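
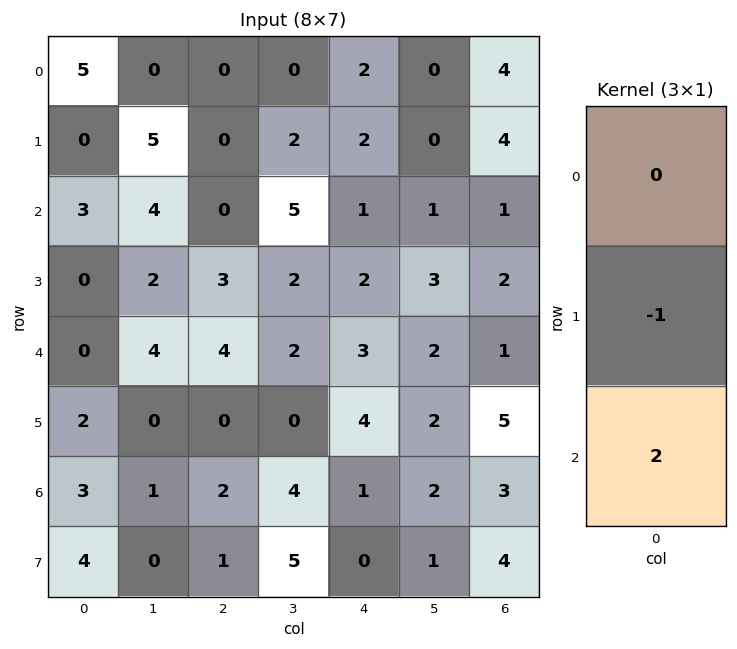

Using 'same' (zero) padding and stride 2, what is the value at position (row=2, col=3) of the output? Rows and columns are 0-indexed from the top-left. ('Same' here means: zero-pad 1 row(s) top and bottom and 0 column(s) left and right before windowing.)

9

The receptive field on the zero-padded input at this output position is [2 / 1 / 5]. Elementwise product with the kernel and sum: 1·-1 + 5·2.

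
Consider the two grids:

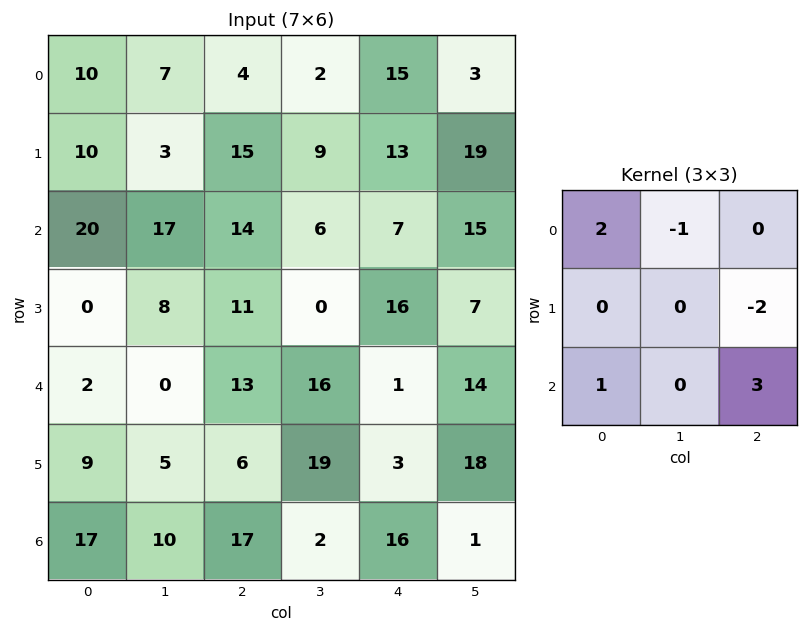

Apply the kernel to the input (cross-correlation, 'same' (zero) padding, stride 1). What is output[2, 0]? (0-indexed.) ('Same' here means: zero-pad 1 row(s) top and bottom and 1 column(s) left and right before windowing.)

-20

The receptive field on the zero-padded input at this output position is [0 10 3 / 0 20 17 / 0 0 8]. Elementwise product with the kernel and sum: 0·2 + 10·-1 + 17·-2 + 0·1 + 8·3.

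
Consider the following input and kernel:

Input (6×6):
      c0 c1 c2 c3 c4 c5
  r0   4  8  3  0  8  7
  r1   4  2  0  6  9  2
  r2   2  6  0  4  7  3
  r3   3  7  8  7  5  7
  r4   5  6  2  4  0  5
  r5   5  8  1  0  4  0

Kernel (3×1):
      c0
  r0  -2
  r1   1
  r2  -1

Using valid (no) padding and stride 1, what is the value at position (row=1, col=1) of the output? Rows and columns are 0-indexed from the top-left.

-5

The receptive field on the input at this output position is [2 / 6 / 7]. Elementwise product with the kernel and sum: 2·-2 + 6·1 + 7·-1.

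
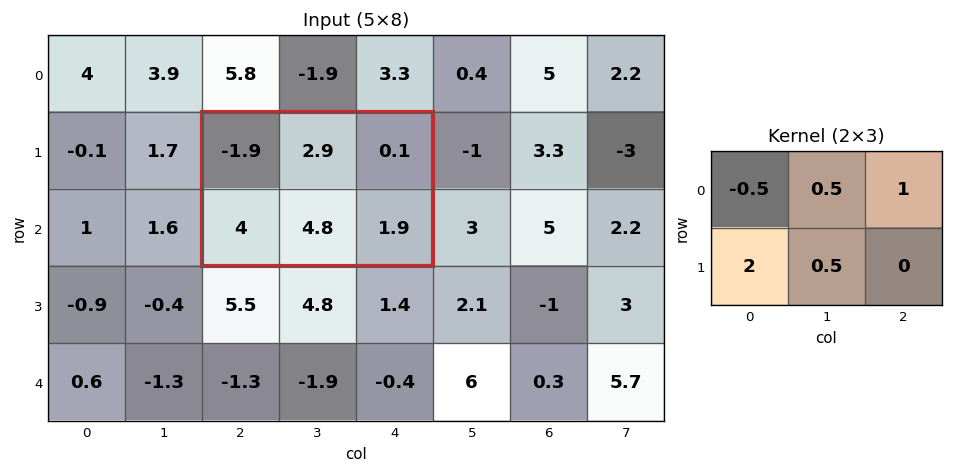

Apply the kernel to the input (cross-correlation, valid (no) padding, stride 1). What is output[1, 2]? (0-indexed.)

12.9

The receptive field on the input at this output position is [-1.9 2.9 0.1 / 4 4.8 1.9]. Elementwise product with the kernel and sum: -1.9·-0.5 + 2.9·0.5 + 0.1·1 + 4·2 + 4.8·0.5.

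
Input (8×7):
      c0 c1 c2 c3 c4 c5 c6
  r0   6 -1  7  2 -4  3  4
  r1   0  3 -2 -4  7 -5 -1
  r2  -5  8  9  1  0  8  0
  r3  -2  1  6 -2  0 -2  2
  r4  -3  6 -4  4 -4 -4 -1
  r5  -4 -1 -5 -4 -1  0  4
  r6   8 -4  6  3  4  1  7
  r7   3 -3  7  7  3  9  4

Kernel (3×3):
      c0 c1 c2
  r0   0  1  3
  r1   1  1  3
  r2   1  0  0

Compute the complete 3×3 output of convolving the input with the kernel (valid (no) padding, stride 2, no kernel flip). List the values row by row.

Output[0,0]: The receptive field on the input at this output position is [6 -1 7 / 0 3 -2 / -5 8 9]. Elementwise product with the kernel and sum: -1·1 + 7·3 + 0·1 + 3·1 + -2·3 + -5·1.
Output[0,1]: The receptive field on the input at this output position is [7 2 -4 / -2 -4 7 / 9 1 0]. Elementwise product with the kernel and sum: 2·1 + -4·3 + -2·1 + -4·1 + 7·3 + 9·1.

12 14 14
49 1 8
-18 -14 8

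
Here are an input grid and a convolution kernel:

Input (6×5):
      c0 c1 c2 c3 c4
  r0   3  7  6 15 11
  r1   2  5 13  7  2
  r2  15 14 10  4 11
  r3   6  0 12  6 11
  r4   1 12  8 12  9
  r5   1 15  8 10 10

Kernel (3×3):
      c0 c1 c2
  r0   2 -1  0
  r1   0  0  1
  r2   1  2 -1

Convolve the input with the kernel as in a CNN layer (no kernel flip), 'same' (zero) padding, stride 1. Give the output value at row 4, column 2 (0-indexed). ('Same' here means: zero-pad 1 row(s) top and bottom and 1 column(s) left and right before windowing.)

21

The receptive field on the zero-padded input at this output position is [0 12 6 / 12 8 12 / 15 8 10]. Elementwise product with the kernel and sum: 0·2 + 12·-1 + 12·1 + 15·1 + 8·2 + 10·-1.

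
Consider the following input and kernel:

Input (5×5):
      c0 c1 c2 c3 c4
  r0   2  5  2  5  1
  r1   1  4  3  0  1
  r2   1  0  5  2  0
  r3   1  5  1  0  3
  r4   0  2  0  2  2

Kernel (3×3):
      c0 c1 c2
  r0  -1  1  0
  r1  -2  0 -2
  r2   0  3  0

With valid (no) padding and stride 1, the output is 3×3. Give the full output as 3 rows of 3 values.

-5 4 1
6 -2 -13
1 -5 -5

Output[0,0]: The receptive field on the input at this output position is [2 5 2 / 1 4 3 / 1 0 5]. Elementwise product with the kernel and sum: 2·-1 + 5·1 + 1·-2 + 3·-2 + 0·3.
Output[0,1]: The receptive field on the input at this output position is [5 2 5 / 4 3 0 / 0 5 2]. Elementwise product with the kernel and sum: 5·-1 + 2·1 + 4·-2 + 0·-2 + 5·3.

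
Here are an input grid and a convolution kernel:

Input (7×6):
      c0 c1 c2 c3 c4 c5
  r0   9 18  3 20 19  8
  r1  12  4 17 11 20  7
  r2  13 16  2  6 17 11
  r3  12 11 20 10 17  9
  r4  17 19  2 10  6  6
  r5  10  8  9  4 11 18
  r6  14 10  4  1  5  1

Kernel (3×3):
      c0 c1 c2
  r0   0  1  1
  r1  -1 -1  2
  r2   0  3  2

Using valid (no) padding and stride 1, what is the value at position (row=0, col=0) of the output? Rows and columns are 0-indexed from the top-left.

91

The receptive field on the input at this output position is [9 18 3 / 12 4 17 / 13 16 2]. Elementwise product with the kernel and sum: 18·1 + 3·1 + 12·-1 + 4·-1 + 17·2 + 16·3 + 2·2.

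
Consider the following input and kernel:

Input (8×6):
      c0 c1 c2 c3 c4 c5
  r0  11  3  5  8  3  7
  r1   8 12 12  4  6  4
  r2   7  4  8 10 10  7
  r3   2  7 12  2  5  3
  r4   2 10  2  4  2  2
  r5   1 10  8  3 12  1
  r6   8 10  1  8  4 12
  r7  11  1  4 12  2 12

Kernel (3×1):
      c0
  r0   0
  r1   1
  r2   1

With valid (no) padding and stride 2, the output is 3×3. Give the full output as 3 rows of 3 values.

Output[0,0]: The receptive field on the input at this output position is [11 / 8 / 7]. Elementwise product with the kernel and sum: 8·1 + 7·1.

15 20 16
4 14 7
9 9 16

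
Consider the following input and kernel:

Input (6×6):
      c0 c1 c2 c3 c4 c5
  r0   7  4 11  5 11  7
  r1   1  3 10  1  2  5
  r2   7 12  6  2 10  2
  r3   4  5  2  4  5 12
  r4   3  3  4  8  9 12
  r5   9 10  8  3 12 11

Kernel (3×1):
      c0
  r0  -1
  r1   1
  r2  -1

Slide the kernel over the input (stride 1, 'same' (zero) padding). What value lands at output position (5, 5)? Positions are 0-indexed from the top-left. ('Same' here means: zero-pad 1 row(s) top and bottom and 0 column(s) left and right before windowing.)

The receptive field on the zero-padded input at this output position is [12 / 11 / 0]. Elementwise product with the kernel and sum: 12·-1 + 11·1 + 0·-1.

-1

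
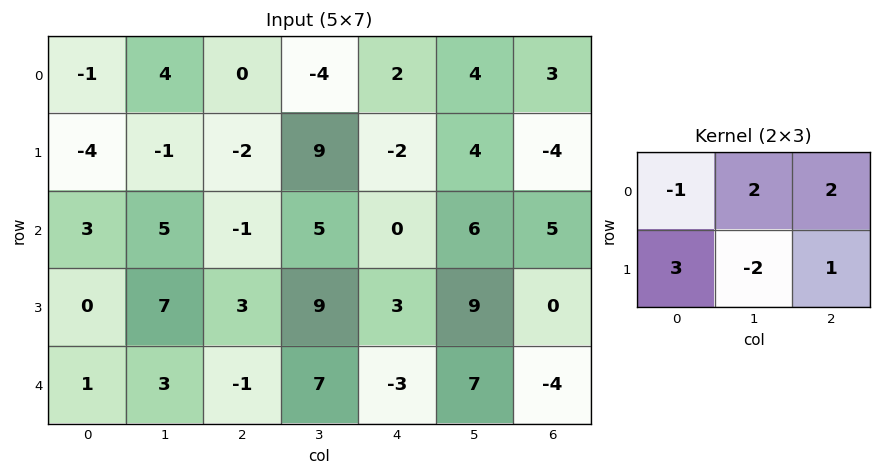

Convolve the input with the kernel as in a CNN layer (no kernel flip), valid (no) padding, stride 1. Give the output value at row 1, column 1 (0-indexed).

37

The receptive field on the input at this output position is [-1 -2 9 / 5 -1 5]. Elementwise product with the kernel and sum: -1·-1 + -2·2 + 9·2 + 5·3 + -1·-2 + 5·1.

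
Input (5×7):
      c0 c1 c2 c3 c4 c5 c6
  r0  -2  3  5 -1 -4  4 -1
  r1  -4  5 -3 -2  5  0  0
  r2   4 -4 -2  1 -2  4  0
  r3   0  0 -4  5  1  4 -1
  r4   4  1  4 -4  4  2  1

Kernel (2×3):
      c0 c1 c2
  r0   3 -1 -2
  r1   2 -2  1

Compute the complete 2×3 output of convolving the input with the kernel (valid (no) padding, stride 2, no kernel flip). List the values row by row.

-40 27 -4
16 -20 -17

Output[0,0]: The receptive field on the input at this output position is [-2 3 5 / -4 5 -3]. Elementwise product with the kernel and sum: -2·3 + 3·-1 + 5·-2 + -4·2 + 5·-2 + -3·1.
Output[0,1]: The receptive field on the input at this output position is [5 -1 -4 / -3 -2 5]. Elementwise product with the kernel and sum: 5·3 + -1·-1 + -4·-2 + -3·2 + -2·-2 + 5·1.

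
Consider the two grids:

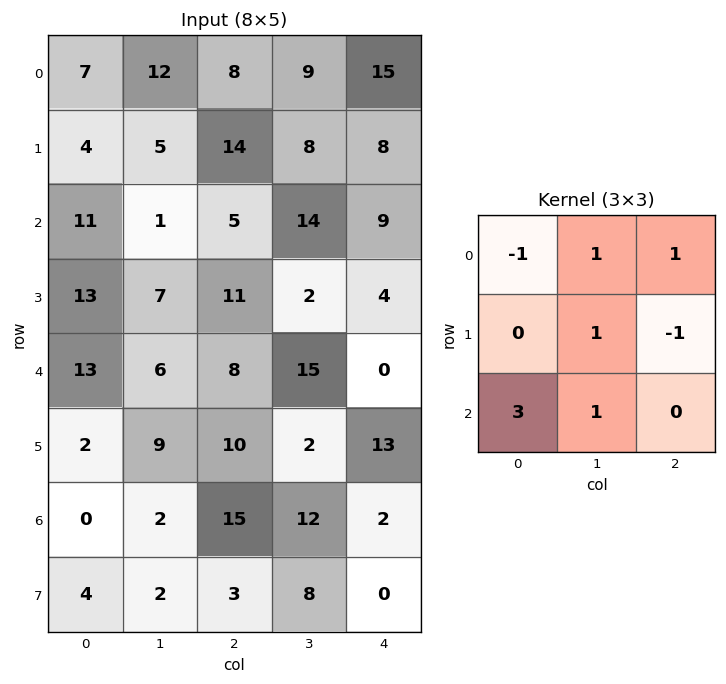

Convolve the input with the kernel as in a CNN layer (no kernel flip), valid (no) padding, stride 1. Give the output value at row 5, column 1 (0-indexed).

The receptive field on the input at this output position is [9 10 2 / 2 15 12 / 2 3 8]. Elementwise product with the kernel and sum: 9·-1 + 10·1 + 2·1 + 15·1 + 12·-1 + 2·3 + 3·1.

15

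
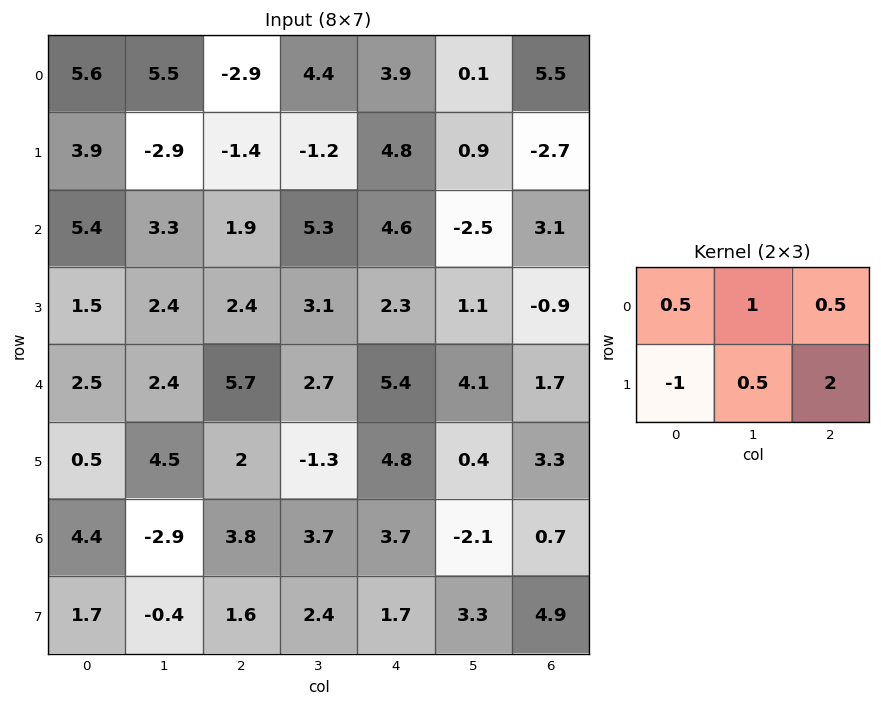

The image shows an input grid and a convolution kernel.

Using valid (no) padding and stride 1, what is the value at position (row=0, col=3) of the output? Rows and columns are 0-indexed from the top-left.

The receptive field on the input at this output position is [4.4 3.9 0.1 / -1.2 4.8 0.9]. Elementwise product with the kernel and sum: 4.4·0.5 + 3.9·1 + 0.1·0.5 + -1.2·-1 + 4.8·0.5 + 0.9·2.

11.55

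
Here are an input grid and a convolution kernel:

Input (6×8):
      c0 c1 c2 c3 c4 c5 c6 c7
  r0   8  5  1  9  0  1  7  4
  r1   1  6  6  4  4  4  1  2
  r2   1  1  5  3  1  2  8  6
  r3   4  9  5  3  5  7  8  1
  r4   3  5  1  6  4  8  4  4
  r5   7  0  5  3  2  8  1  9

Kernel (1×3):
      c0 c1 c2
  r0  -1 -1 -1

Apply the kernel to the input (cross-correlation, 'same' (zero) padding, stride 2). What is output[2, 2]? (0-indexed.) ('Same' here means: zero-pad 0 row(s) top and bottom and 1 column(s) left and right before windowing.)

The receptive field on the zero-padded input at this output position is [6 4 8]. Elementwise product with the kernel and sum: 6·-1 + 4·-1 + 8·-1.

-18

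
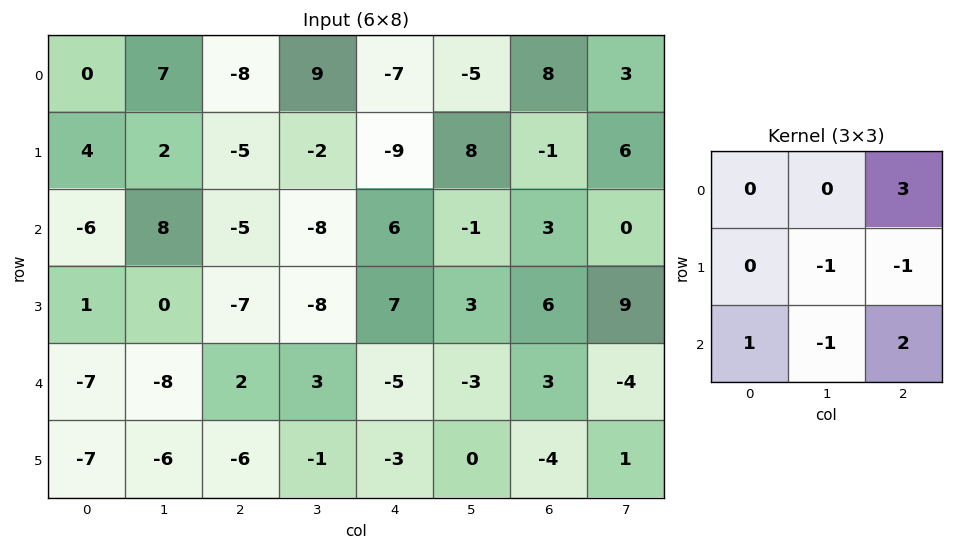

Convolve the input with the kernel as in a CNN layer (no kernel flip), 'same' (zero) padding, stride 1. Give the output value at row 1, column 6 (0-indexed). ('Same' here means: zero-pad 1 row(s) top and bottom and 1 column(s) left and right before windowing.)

The receptive field on the zero-padded input at this output position is [-5 8 3 / 8 -1 6 / -1 3 0]. Elementwise product with the kernel and sum: 3·3 + -1·-1 + 6·-1 + -1·1 + 3·-1 + 0·2.

0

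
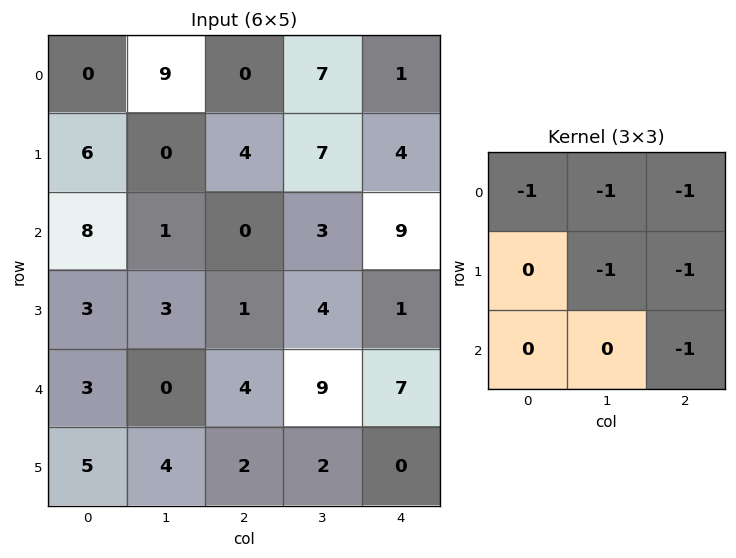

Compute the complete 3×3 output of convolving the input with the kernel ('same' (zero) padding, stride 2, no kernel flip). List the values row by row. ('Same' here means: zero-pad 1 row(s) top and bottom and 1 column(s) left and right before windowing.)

Output[0,0]: The receptive field on the zero-padded input at this output position is [0 0 0 / 0 0 9 / 0 6 0]. Elementwise product with the kernel and sum: 0·-1 + 0·-1 + 0·-1 + 0·-1 + 9·-1 + 0·-1.

-9 -14 -1
-18 -18 -20
-13 -23 -12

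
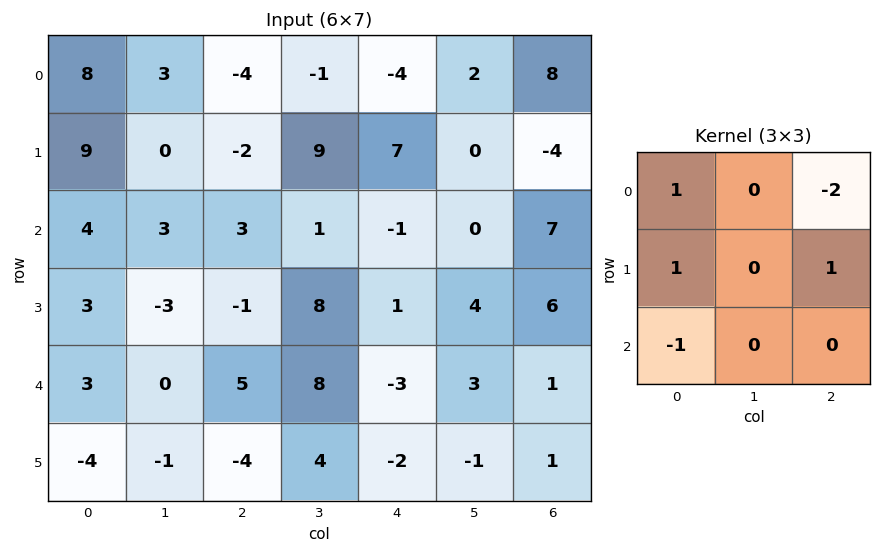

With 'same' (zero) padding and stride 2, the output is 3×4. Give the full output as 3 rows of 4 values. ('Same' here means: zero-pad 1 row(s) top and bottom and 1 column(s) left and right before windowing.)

3 2 -8 2
3 -11 2 -4
6 -10 7 8

Output[0,0]: The receptive field on the zero-padded input at this output position is [0 0 0 / 0 8 3 / 0 9 0]. Elementwise product with the kernel and sum: 0·1 + 0·-2 + 0·1 + 3·1 + 0·-1.
Output[0,1]: The receptive field on the zero-padded input at this output position is [0 0 0 / 3 -4 -1 / 0 -2 9]. Elementwise product with the kernel and sum: 0·1 + 0·-2 + 3·1 + -1·1 + 0·-1.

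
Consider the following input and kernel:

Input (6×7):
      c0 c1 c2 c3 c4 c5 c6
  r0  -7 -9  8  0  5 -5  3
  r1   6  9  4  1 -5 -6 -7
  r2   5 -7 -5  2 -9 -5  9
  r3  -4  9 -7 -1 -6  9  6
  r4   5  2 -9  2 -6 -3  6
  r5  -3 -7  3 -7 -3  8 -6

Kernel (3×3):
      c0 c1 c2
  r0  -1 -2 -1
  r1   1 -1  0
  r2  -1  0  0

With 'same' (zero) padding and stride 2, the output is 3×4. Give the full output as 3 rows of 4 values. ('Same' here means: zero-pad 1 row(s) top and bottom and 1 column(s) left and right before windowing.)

7 -26 -6 -2
-26 -29 27 -3
-6 24 19 -38

Output[0,0]: The receptive field on the zero-padded input at this output position is [0 0 0 / 0 -7 -9 / 0 6 9]. Elementwise product with the kernel and sum: 0·-1 + 0·-2 + 0·-1 + 0·1 + -7·-1 + 0·-1.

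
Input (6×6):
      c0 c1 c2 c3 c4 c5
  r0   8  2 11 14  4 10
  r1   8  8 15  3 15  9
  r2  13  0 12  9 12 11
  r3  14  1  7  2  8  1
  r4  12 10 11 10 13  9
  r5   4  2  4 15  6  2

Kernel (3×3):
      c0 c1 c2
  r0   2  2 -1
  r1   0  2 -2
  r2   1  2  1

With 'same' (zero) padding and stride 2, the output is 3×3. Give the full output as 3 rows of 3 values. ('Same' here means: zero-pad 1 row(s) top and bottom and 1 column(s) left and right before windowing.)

Output[0,0]: The receptive field on the zero-padded input at this output position is [0 0 0 / 0 8 2 / 0 8 8]. Elementwise product with the kernel and sum: 0·2 + 0·2 + 0·-1 + 8·2 + 2·-2 + 0·1 + 8·2 + 8·1.
Output[0,1]: The receptive field on the zero-padded input at this output position is [0 0 0 / 2 11 14 / 8 15 3]. Elementwise product with the kernel and sum: 0·2 + 0·2 + 0·-1 + 11·2 + 14·-2 + 8·1 + 15·2 + 3·1.

36 35 30
63 66 48
41 41 56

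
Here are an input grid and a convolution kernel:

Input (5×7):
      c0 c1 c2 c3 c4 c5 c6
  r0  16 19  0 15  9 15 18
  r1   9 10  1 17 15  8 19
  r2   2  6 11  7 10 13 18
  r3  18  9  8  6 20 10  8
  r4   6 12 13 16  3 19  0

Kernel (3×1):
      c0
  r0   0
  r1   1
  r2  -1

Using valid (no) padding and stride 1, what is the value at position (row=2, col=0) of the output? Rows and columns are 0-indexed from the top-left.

The receptive field on the input at this output position is [2 / 18 / 6]. Elementwise product with the kernel and sum: 18·1 + 6·-1.

12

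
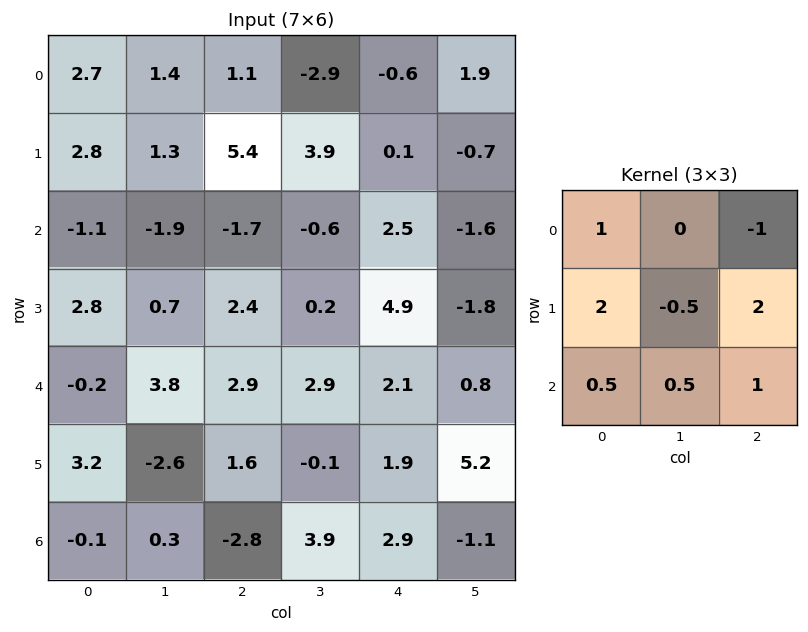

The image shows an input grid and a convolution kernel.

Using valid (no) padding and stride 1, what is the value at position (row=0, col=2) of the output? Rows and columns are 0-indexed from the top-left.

12.1

The receptive field on the input at this output position is [1.1 -2.9 -0.6 / 5.4 3.9 0.1 / -1.7 -0.6 2.5]. Elementwise product with the kernel and sum: 1.1·1 + -0.6·-1 + 5.4·2 + 3.9·-0.5 + 0.1·2 + -1.7·0.5 + -0.6·0.5 + 2.5·1.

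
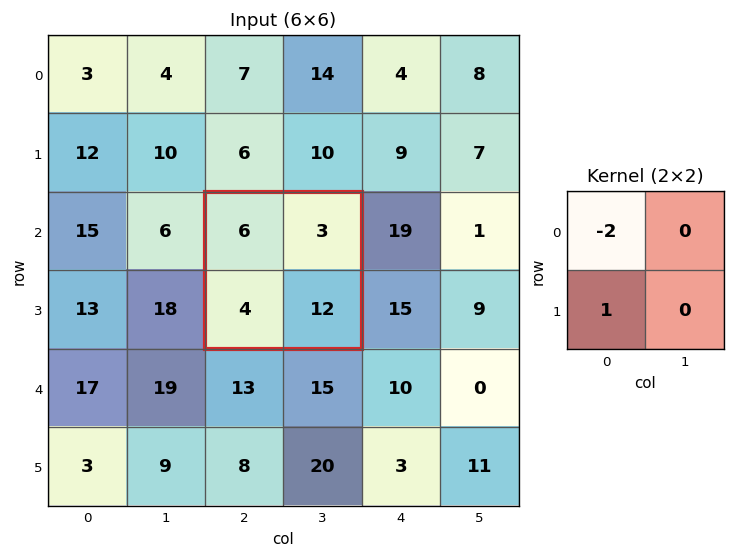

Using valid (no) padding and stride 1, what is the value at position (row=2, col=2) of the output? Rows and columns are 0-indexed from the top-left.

The receptive field on the input at this output position is [6 3 / 4 12]. Elementwise product with the kernel and sum: 6·-2 + 4·1.

-8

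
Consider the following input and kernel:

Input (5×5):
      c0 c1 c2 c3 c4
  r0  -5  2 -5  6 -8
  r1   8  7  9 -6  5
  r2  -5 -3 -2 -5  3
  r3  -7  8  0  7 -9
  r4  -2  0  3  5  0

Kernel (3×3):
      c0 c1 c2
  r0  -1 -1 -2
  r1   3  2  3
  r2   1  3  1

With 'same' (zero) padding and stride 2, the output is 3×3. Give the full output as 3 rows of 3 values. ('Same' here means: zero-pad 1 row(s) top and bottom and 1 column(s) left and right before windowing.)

Output[0,0]: The receptive field on the zero-padded input at this output position is [0 0 0 / 0 -5 2 / 0 8 7]. Elementwise product with the kernel and sum: 0·-1 + 0·-1 + 0·-2 + 0·3 + -5·2 + 2·3 + 0·1 + 8·3 + 7·1.
Output[0,1]: The receptive field on the zero-padded input at this output position is [0 0 0 / 2 -5 6 / 7 9 -6]. Elementwise product with the kernel and sum: 0·-1 + 0·-1 + 0·-2 + 2·3 + -5·2 + 6·3 + 7·1 + 9·3 + -6·1.

27 42 11
-54 -17 -28
-13 -1 17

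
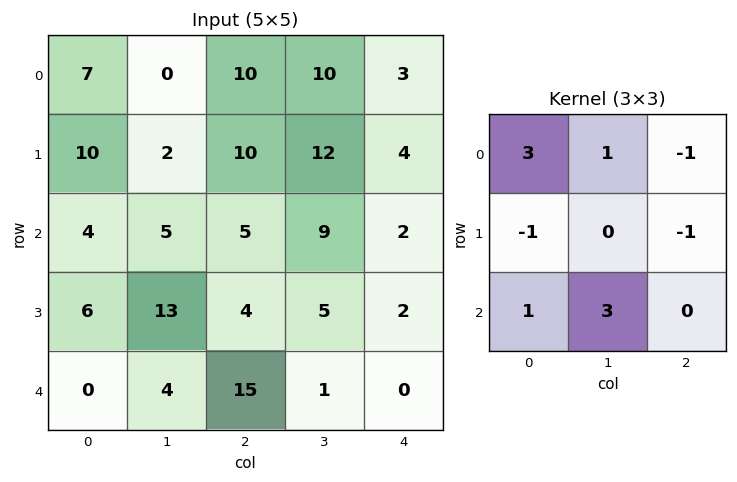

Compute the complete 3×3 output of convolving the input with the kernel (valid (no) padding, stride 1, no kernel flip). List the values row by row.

10 6 55
58 15 50
14 42 34

Output[0,0]: The receptive field on the input at this output position is [7 0 10 / 10 2 10 / 4 5 5]. Elementwise product with the kernel and sum: 7·3 + 0·1 + 10·-1 + 10·-1 + 10·-1 + 4·1 + 5·3.
Output[0,1]: The receptive field on the input at this output position is [0 10 10 / 2 10 12 / 5 5 9]. Elementwise product with the kernel and sum: 0·3 + 10·1 + 10·-1 + 2·-1 + 12·-1 + 5·1 + 5·3.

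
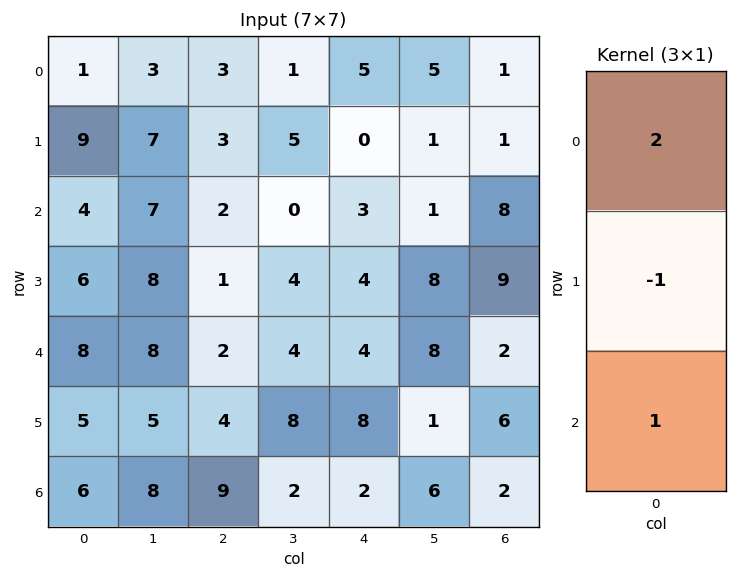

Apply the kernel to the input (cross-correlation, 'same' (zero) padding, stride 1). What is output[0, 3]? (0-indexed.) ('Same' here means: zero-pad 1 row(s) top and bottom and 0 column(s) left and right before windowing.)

The receptive field on the zero-padded input at this output position is [0 / 1 / 5]. Elementwise product with the kernel and sum: 0·2 + 1·-1 + 5·1.

4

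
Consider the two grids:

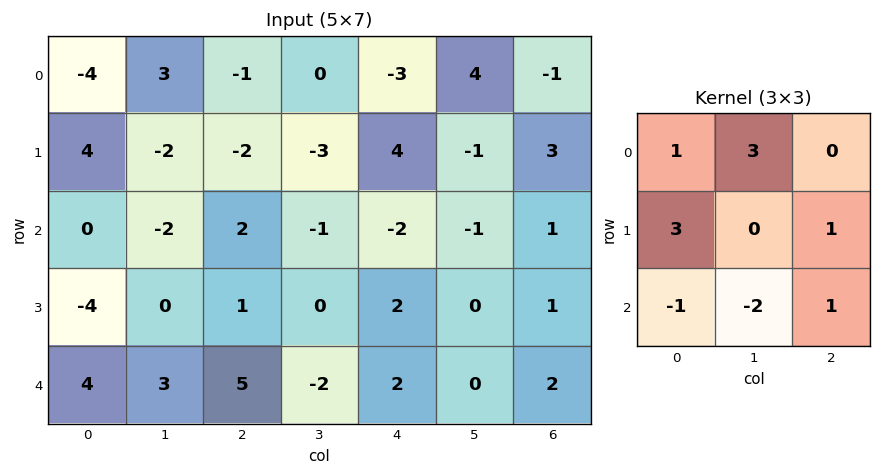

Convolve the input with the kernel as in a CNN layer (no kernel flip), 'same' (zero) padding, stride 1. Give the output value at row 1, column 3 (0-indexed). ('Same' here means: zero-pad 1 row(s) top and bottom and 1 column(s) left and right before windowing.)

The receptive field on the zero-padded input at this output position is [-1 0 -3 / -2 -3 4 / 2 -1 -2]. Elementwise product with the kernel and sum: -1·1 + 0·3 + -2·3 + 4·1 + 2·-1 + -1·-2 + -2·1.

-5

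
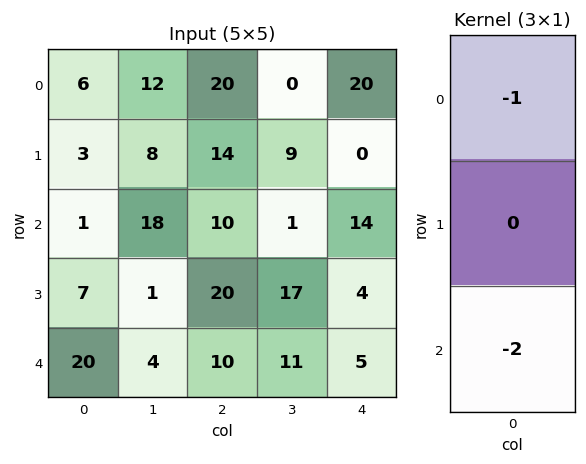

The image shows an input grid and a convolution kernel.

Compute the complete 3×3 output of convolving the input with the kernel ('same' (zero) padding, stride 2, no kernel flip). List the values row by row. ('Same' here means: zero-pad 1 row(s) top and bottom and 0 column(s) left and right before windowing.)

-6 -28 0
-17 -54 -8
-7 -20 -4

Output[0,0]: The receptive field on the zero-padded input at this output position is [0 / 6 / 3]. Elementwise product with the kernel and sum: 0·-1 + 3·-2.
Output[0,1]: The receptive field on the zero-padded input at this output position is [0 / 20 / 14]. Elementwise product with the kernel and sum: 0·-1 + 14·-2.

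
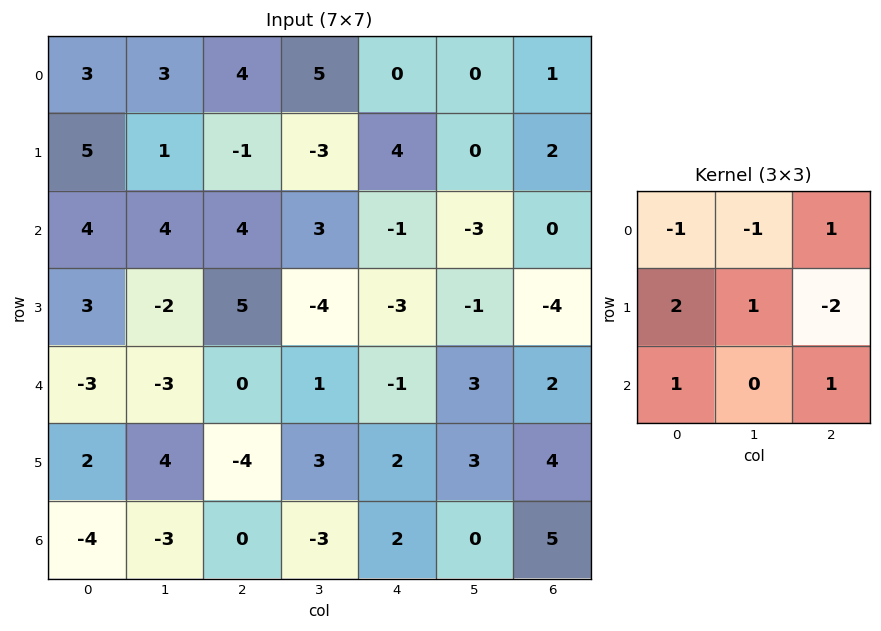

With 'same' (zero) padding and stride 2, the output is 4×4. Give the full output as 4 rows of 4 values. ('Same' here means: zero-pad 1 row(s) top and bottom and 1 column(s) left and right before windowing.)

-2 -2 7 1
-10 -3 5 -9
2 -8 7 16
4 3 -6 -2

Output[0,0]: The receptive field on the zero-padded input at this output position is [0 0 0 / 0 3 3 / 0 5 1]. Elementwise product with the kernel and sum: 0·-1 + 0·-1 + 0·1 + 0·2 + 3·1 + 3·-2 + 0·1 + 1·1.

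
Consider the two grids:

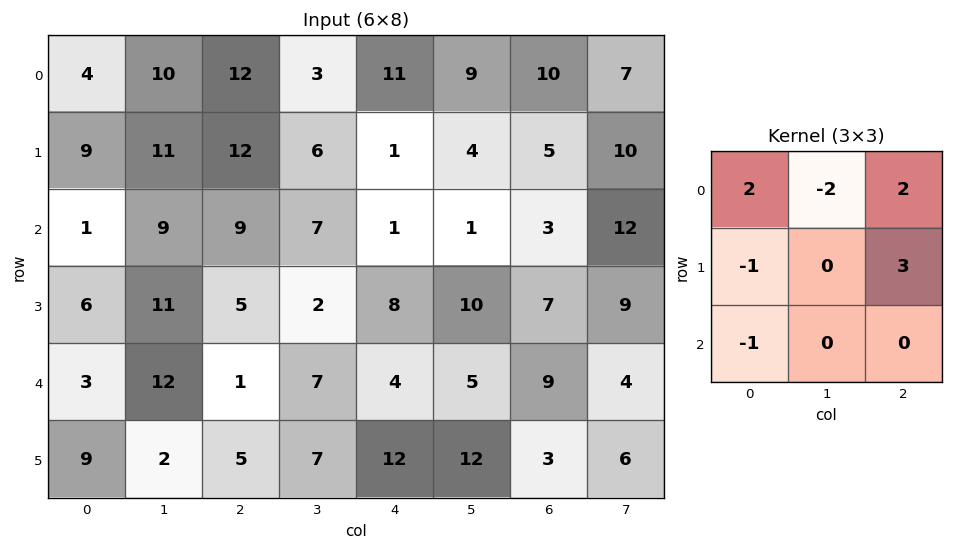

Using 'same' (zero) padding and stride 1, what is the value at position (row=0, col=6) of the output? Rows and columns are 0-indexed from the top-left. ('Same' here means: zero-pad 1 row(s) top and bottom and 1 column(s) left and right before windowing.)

The receptive field on the zero-padded input at this output position is [0 0 0 / 9 10 7 / 4 5 10]. Elementwise product with the kernel and sum: 0·2 + 0·-2 + 0·2 + 9·-1 + 7·3 + 4·-1.

8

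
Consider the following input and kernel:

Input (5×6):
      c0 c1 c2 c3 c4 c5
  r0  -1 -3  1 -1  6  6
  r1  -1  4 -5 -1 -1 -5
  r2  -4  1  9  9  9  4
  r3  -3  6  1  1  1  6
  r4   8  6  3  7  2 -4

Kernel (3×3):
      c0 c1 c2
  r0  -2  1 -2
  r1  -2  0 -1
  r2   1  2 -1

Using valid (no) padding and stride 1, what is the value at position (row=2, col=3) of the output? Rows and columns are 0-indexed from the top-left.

The receptive field on the input at this output position is [9 9 4 / 1 1 6 / 7 2 -4]. Elementwise product with the kernel and sum: 9·-2 + 9·1 + 4·-2 + 1·-2 + 6·-1 + 7·1 + 2·2 + -4·-1.

-10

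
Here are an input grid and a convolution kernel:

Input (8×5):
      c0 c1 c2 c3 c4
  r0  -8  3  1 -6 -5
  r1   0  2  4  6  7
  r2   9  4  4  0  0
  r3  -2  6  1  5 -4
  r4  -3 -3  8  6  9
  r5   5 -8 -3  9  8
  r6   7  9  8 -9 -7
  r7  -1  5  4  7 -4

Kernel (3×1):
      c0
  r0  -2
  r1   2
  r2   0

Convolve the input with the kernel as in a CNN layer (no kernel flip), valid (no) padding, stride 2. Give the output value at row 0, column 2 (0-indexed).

24

The receptive field on the input at this output position is [-5 / 7 / 0]. Elementwise product with the kernel and sum: -5·-2 + 7·2.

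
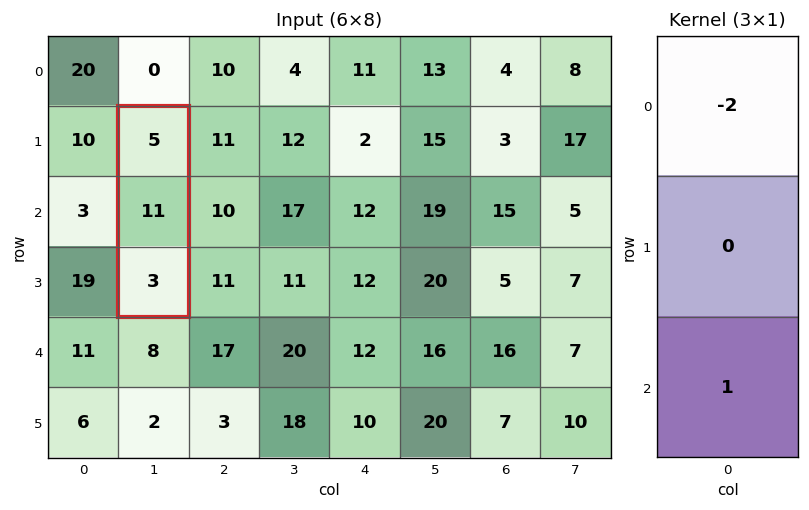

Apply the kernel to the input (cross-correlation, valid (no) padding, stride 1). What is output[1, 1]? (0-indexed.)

-7

The receptive field on the input at this output position is [5 / 11 / 3]. Elementwise product with the kernel and sum: 5·-2 + 3·1.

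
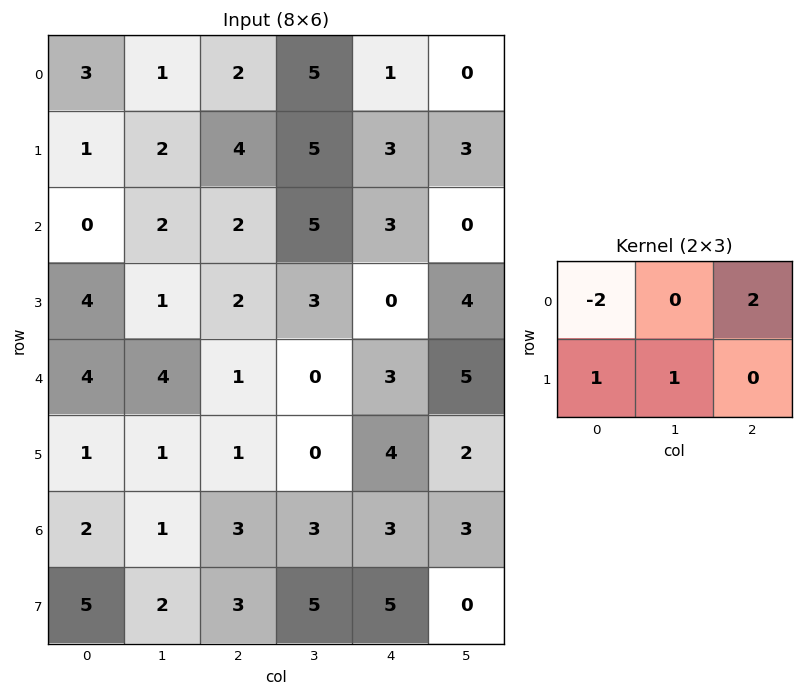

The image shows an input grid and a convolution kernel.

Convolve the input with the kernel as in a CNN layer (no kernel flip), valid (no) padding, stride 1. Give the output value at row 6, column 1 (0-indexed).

The receptive field on the input at this output position is [1 3 3 / 2 3 5]. Elementwise product with the kernel and sum: 1·-2 + 3·2 + 2·1 + 3·1.

9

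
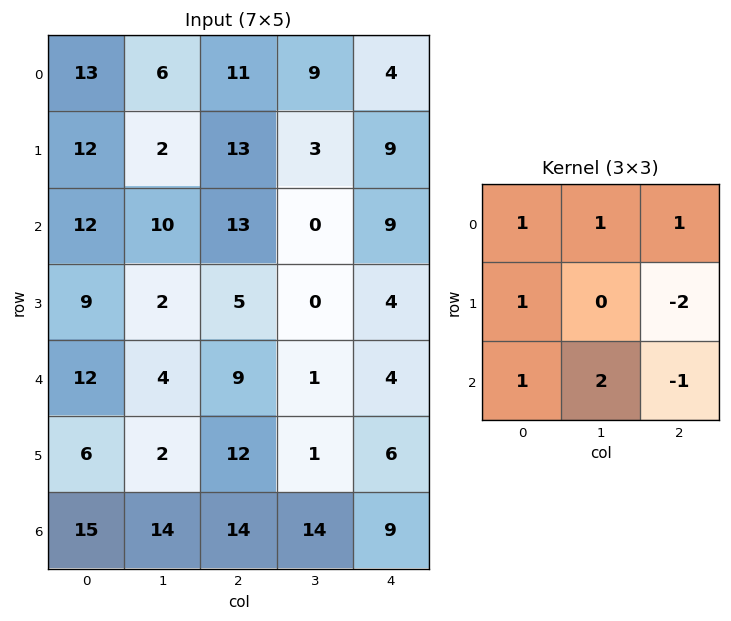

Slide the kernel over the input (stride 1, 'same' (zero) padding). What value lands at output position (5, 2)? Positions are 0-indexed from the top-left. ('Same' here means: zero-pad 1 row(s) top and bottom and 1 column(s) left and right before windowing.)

42

The receptive field on the zero-padded input at this output position is [4 9 1 / 2 12 1 / 14 14 14]. Elementwise product with the kernel and sum: 4·1 + 9·1 + 1·1 + 2·1 + 1·-2 + 14·1 + 14·2 + 14·-1.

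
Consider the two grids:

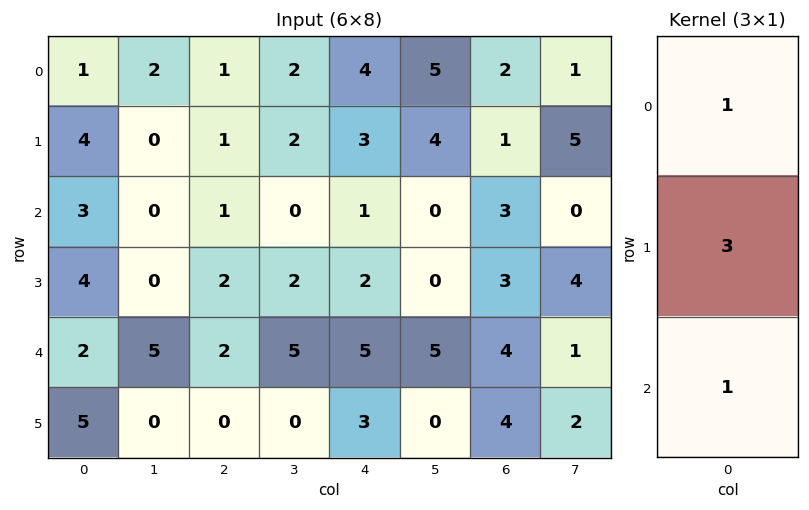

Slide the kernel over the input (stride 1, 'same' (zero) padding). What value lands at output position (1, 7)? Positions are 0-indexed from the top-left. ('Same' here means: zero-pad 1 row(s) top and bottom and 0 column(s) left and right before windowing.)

16

The receptive field on the zero-padded input at this output position is [1 / 5 / 0]. Elementwise product with the kernel and sum: 1·1 + 5·3 + 0·1.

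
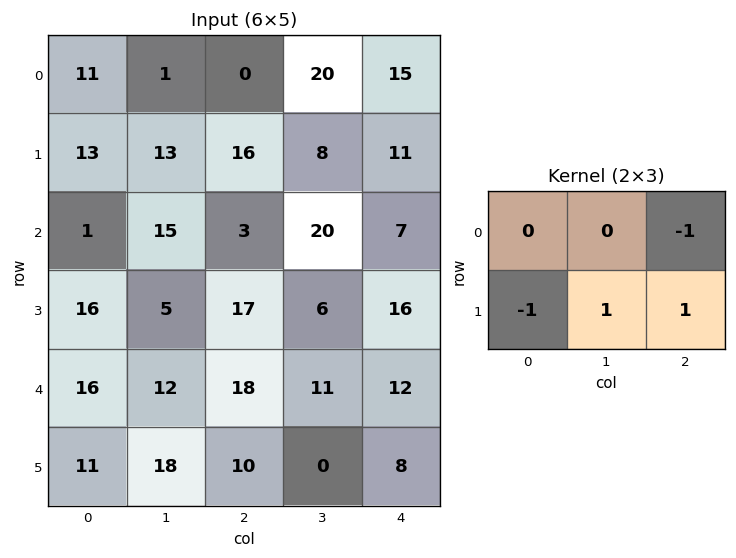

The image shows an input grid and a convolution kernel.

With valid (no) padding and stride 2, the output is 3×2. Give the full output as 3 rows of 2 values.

16 -12
3 -2
-1 -14

Output[0,0]: The receptive field on the input at this output position is [11 1 0 / 13 13 16]. Elementwise product with the kernel and sum: 0·-1 + 13·-1 + 13·1 + 16·1.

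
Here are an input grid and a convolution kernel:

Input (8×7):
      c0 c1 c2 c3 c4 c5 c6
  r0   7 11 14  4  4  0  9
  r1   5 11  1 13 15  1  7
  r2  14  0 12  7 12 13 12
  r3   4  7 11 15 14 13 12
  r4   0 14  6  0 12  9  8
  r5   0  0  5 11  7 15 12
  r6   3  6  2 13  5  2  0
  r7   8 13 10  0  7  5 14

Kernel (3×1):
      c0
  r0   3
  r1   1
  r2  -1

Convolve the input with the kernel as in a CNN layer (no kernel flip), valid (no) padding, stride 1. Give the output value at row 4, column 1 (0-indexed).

36

The receptive field on the input at this output position is [14 / 0 / 6]. Elementwise product with the kernel and sum: 14·3 + 0·1 + 6·-1.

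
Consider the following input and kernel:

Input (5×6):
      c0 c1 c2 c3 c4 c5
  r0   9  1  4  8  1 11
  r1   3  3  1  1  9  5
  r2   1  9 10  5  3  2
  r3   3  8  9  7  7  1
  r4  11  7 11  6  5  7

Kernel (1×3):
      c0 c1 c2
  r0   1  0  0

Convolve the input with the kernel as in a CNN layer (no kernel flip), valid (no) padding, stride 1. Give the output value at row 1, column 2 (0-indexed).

The receptive field on the input at this output position is [1 1 9]. Elementwise product with the kernel and sum: 1·1.

1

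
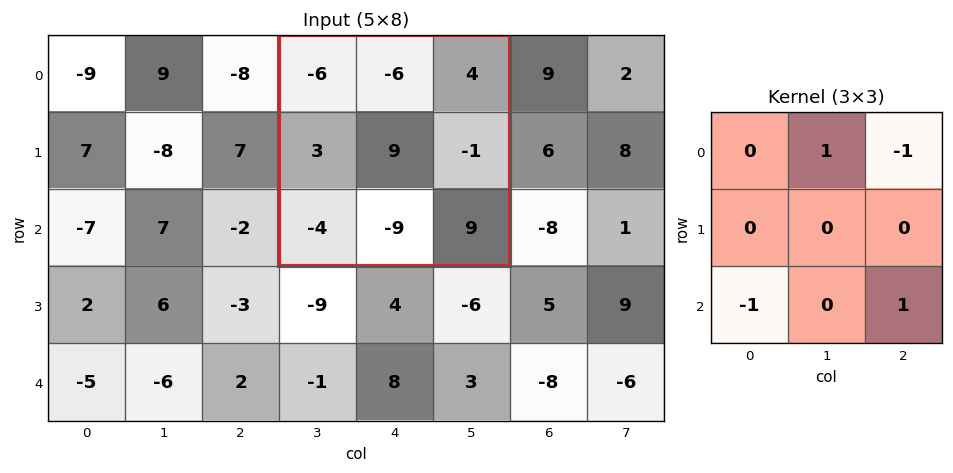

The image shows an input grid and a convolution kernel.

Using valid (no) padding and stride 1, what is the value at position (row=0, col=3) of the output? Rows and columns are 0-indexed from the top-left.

3

The receptive field on the input at this output position is [-6 -6 4 / 3 9 -1 / -4 -9 9]. Elementwise product with the kernel and sum: -6·1 + 4·-1 + -4·-1 + 9·1.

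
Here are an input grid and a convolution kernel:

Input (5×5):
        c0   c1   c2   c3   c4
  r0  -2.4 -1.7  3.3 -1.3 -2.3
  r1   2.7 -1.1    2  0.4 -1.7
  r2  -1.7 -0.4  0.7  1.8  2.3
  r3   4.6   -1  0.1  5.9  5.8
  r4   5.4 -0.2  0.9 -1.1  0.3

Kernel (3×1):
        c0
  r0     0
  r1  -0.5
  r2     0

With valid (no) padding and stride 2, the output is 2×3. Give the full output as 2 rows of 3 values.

-1.35 -1 0.85
-2.3 -0.05 -2.9

Output[0,0]: The receptive field on the input at this output position is [-2.4 / 2.7 / -1.7]. Elementwise product with the kernel and sum: 2.7·-0.5.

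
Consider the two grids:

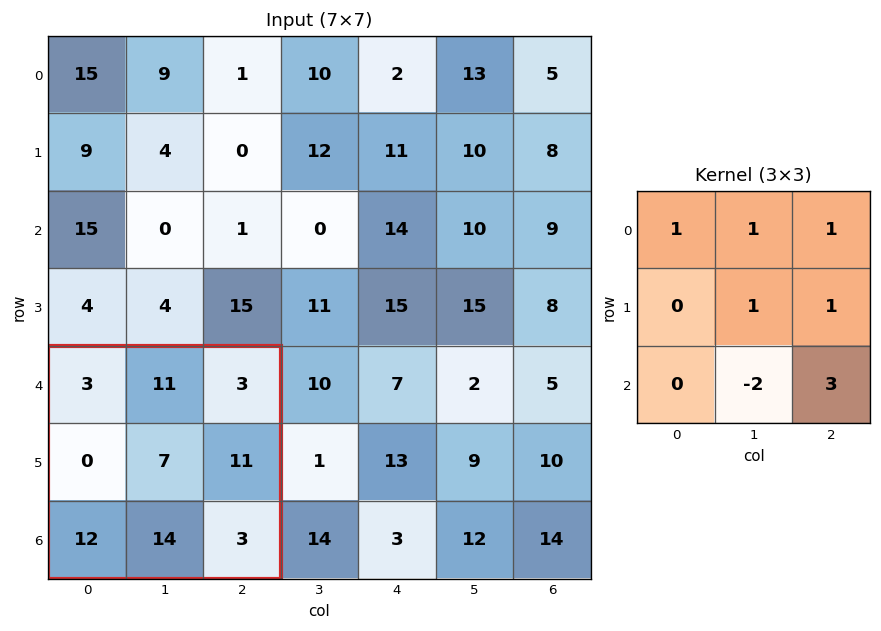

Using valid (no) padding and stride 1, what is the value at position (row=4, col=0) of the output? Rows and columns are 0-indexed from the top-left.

The receptive field on the input at this output position is [3 11 3 / 0 7 11 / 12 14 3]. Elementwise product with the kernel and sum: 3·1 + 11·1 + 3·1 + 7·1 + 11·1 + 14·-2 + 3·3.

16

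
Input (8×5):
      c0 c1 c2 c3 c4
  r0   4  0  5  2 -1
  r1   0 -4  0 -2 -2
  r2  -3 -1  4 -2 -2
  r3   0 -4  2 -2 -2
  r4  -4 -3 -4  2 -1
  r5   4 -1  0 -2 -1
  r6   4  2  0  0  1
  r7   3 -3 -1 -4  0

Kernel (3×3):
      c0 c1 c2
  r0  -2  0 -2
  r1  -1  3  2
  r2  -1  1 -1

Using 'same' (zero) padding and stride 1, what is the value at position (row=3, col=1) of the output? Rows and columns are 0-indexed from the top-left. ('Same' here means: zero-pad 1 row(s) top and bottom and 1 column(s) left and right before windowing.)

The receptive field on the zero-padded input at this output position is [-3 -1 4 / 0 -4 2 / -4 -3 -4]. Elementwise product with the kernel and sum: -3·-2 + 4·-2 + 0·-1 + -4·3 + 2·2 + -4·-1 + -3·1 + -4·-1.

-5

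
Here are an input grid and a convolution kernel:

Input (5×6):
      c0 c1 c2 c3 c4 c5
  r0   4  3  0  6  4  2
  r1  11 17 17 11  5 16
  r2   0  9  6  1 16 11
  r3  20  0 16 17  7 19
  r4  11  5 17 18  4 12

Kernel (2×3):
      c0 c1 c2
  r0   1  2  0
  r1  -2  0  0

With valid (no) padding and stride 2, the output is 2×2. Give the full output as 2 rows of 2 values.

Output[0,0]: The receptive field on the input at this output position is [4 3 0 / 11 17 17]. Elementwise product with the kernel and sum: 4·1 + 3·2 + 11·-2.

-12 -22
-22 -24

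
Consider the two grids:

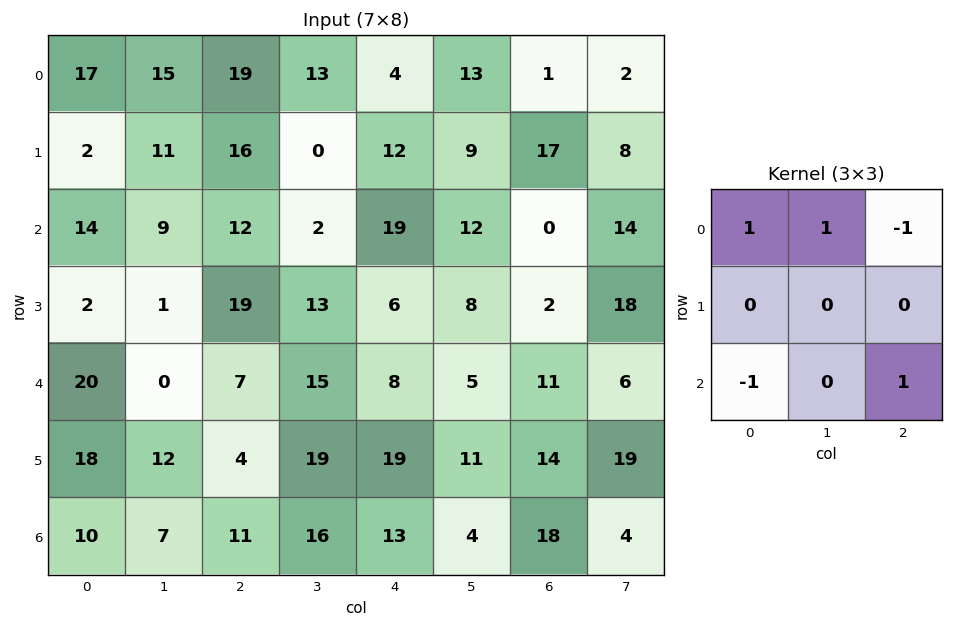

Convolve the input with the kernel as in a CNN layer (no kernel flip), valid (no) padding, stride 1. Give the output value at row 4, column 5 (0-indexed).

10

The receptive field on the input at this output position is [5 11 6 / 11 14 19 / 4 18 4]. Elementwise product with the kernel and sum: 5·1 + 11·1 + 6·-1 + 4·-1 + 4·1.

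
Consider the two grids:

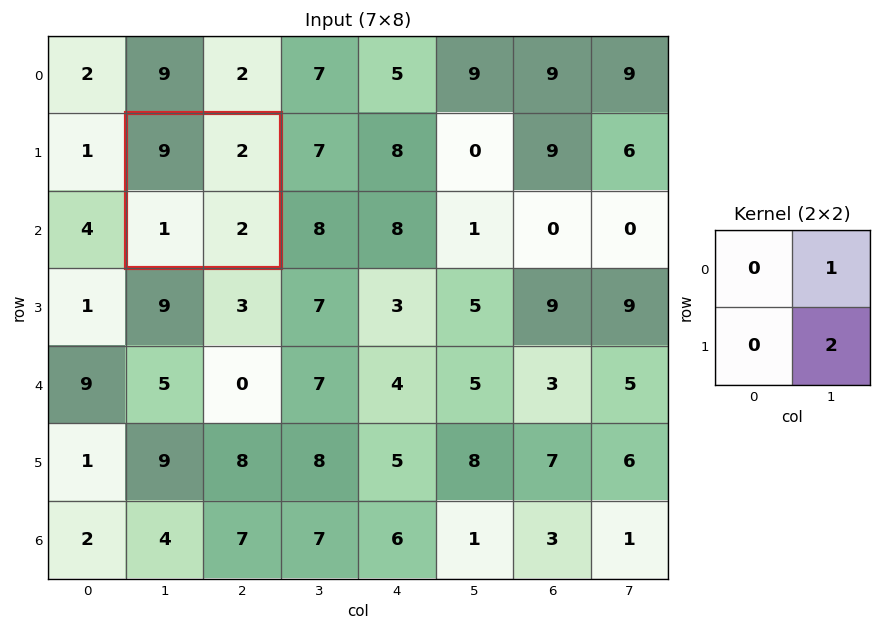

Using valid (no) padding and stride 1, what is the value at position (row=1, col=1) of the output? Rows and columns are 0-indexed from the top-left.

6

The receptive field on the input at this output position is [9 2 / 1 2]. Elementwise product with the kernel and sum: 2·1 + 2·2.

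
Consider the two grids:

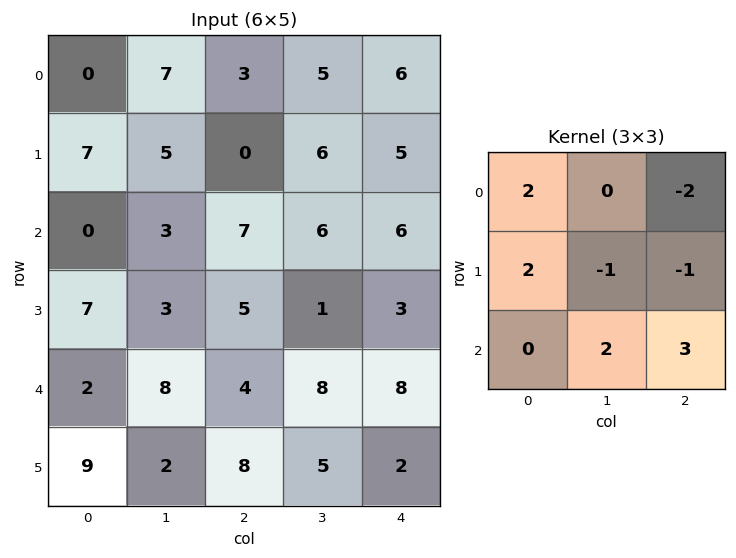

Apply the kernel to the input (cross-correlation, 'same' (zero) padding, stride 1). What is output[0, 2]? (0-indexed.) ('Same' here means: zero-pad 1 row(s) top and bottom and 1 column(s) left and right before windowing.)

The receptive field on the zero-padded input at this output position is [0 0 0 / 7 3 5 / 5 0 6]. Elementwise product with the kernel and sum: 0·2 + 0·-2 + 7·2 + 3·-1 + 5·-1 + 0·2 + 6·3.

24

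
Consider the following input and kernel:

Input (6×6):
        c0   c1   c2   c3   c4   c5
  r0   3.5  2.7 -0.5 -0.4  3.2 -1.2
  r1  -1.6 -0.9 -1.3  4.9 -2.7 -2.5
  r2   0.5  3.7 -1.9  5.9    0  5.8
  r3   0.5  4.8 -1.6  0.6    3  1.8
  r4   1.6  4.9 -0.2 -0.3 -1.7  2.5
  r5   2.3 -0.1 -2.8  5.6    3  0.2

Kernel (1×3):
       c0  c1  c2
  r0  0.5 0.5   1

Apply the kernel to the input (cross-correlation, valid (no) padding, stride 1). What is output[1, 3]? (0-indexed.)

The receptive field on the input at this output position is [4.9 -2.7 -2.5]. Elementwise product with the kernel and sum: 4.9·0.5 + -2.7·0.5 + -2.5·1.

-1.4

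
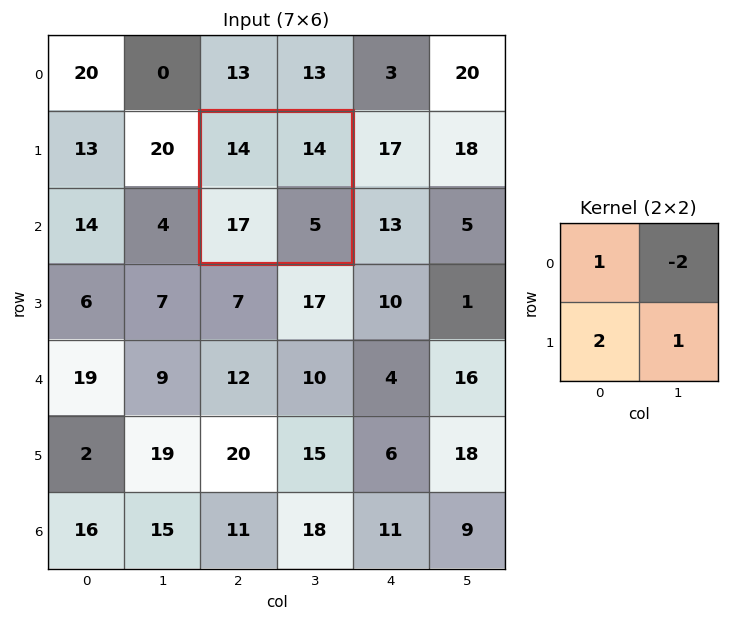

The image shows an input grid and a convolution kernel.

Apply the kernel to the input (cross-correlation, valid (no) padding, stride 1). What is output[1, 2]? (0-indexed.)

25

The receptive field on the input at this output position is [14 14 / 17 5]. Elementwise product with the kernel and sum: 14·1 + 14·-2 + 17·2 + 5·1.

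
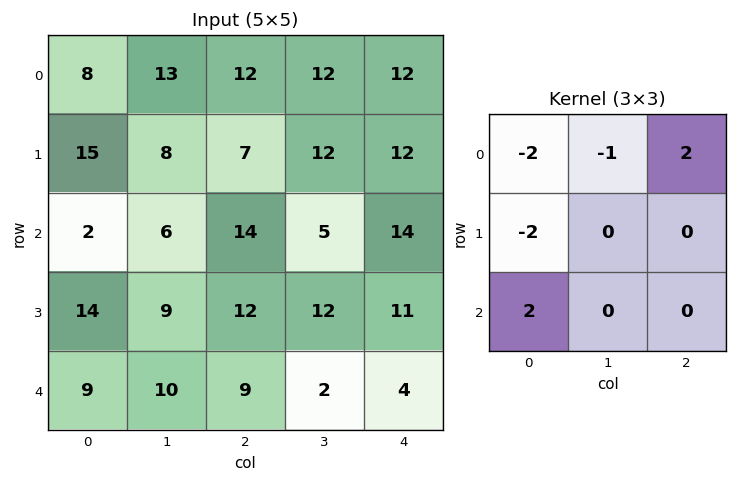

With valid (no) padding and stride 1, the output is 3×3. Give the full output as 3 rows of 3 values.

-31 -18 2
0 7 -6
8 -14 -11

Output[0,0]: The receptive field on the input at this output position is [8 13 12 / 15 8 7 / 2 6 14]. Elementwise product with the kernel and sum: 8·-2 + 13·-1 + 12·2 + 15·-2 + 2·2.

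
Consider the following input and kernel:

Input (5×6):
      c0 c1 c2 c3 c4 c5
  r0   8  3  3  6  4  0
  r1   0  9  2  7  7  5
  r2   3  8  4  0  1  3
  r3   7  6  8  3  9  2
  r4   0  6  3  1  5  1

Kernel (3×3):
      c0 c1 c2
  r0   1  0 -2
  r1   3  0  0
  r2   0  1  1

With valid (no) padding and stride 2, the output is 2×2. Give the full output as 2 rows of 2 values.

Output[0,0]: The receptive field on the input at this output position is [8 3 3 / 0 9 2 / 3 8 4]. Elementwise product with the kernel and sum: 8·1 + 3·-2 + 0·3 + 8·1 + 4·1.

14 2
25 32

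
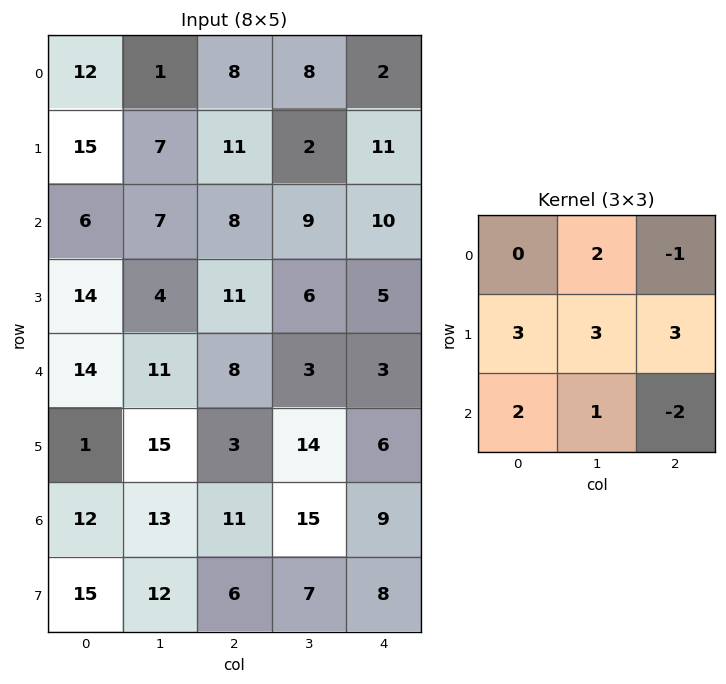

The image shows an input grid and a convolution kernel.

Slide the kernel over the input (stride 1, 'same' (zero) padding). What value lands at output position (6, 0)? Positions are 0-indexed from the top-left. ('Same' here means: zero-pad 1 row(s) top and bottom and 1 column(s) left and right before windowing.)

53

The receptive field on the zero-padded input at this output position is [0 1 15 / 0 12 13 / 0 15 12]. Elementwise product with the kernel and sum: 1·2 + 15·-1 + 0·3 + 12·3 + 13·3 + 0·2 + 15·1 + 12·-2.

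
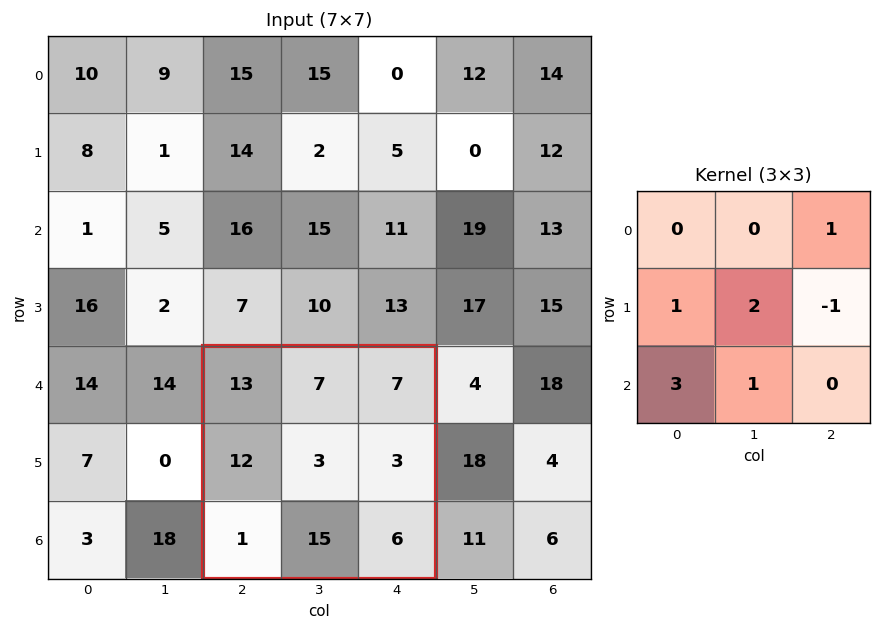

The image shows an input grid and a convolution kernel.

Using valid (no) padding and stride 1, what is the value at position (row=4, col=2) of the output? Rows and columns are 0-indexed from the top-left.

40

The receptive field on the input at this output position is [13 7 7 / 12 3 3 / 1 15 6]. Elementwise product with the kernel and sum: 7·1 + 12·1 + 3·2 + 3·-1 + 1·3 + 15·1.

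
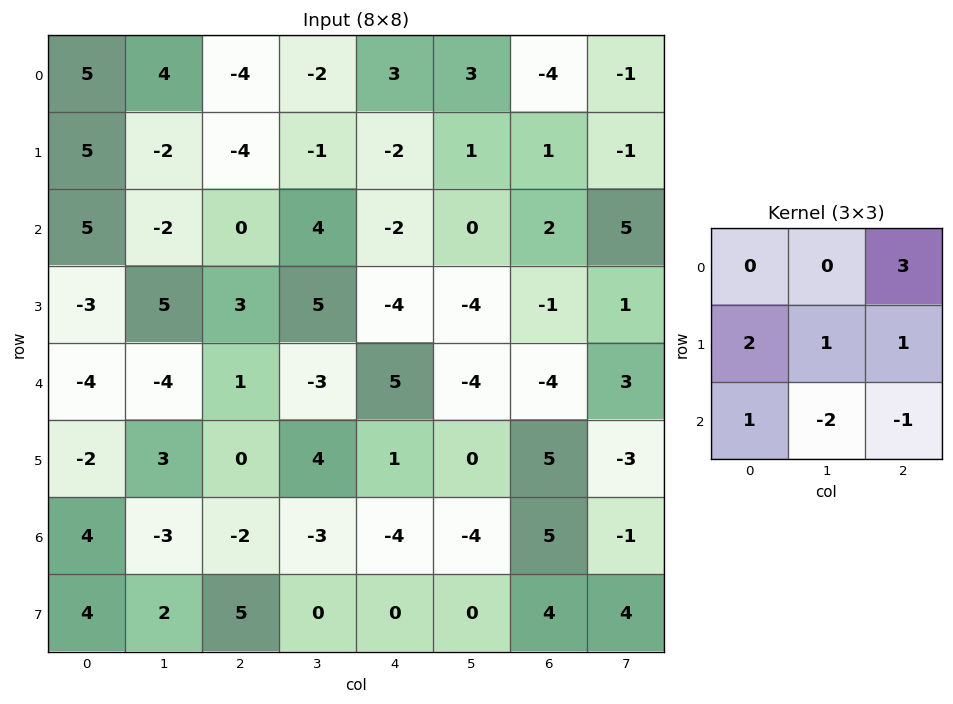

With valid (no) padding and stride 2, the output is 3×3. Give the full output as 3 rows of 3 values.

Output[0,0]: The receptive field on the input at this output position is [5 4 -4 / 5 -2 -4 / 5 -2 0]. Elementwise product with the kernel and sum: -4·3 + 5·2 + -2·1 + -4·1 + 5·1 + -2·-2 + 0·-1.

1 -8 -18
5 3 10
14 28 -6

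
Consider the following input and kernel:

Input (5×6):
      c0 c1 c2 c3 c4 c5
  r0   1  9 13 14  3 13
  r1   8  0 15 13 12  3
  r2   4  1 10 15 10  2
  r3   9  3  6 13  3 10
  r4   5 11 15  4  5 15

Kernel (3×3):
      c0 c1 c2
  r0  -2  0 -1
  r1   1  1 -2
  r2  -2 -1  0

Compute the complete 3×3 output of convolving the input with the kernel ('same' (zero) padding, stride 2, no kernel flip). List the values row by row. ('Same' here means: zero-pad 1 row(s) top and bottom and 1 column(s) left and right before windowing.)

Output[0,0]: The receptive field on the zero-padded input at this output position is [0 0 0 / 0 1 9 / 0 8 0]. Elementwise product with the kernel and sum: 0·-2 + 0·-1 + 0·1 + 1·1 + 9·-2 + 0·-2 + 8·-1.
Output[0,1]: The receptive field on the zero-padded input at this output position is [0 0 0 / 9 13 14 / 0 15 13]. Elementwise product with the kernel and sum: 0·-2 + 0·-1 + 9·1 + 13·1 + 14·-2 + 0·-2 + 15·-1.

-25 -21 -47
-7 -44 -37
-20 -1 -57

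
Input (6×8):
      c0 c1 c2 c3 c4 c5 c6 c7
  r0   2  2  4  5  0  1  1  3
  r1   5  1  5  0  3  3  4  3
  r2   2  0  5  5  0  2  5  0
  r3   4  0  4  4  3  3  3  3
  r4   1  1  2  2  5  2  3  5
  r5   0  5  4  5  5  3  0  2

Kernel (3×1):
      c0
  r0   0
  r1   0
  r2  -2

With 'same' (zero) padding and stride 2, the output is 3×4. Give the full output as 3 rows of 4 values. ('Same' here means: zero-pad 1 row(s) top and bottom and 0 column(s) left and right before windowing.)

Output[0,0]: The receptive field on the zero-padded input at this output position is [0 / 2 / 5]. Elementwise product with the kernel and sum: 5·-2.
Output[0,1]: The receptive field on the zero-padded input at this output position is [0 / 4 / 5]. Elementwise product with the kernel and sum: 5·-2.

-10 -10 -6 -8
-8 -8 -6 -6
0 -8 -10 0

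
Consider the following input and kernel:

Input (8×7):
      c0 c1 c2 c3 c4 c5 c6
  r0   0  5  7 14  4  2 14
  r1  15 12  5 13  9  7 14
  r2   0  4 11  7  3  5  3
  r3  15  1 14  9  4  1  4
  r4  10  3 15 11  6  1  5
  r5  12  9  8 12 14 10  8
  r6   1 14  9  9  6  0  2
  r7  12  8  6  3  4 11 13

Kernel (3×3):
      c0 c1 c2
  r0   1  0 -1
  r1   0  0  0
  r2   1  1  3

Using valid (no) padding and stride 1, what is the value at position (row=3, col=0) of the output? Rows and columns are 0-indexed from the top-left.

46

The receptive field on the input at this output position is [15 1 14 / 10 3 15 / 12 9 8]. Elementwise product with the kernel and sum: 15·1 + 14·-1 + 12·1 + 9·1 + 8·3.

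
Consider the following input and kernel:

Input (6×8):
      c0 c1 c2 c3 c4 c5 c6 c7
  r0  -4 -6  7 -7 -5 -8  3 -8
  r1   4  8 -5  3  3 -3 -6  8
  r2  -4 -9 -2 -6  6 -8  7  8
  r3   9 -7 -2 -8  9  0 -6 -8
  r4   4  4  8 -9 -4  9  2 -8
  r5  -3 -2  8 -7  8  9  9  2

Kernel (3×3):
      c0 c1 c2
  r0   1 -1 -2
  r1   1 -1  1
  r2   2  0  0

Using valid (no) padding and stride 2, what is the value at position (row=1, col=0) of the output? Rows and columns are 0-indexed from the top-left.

The receptive field on the input at this output position is [-4 -9 -2 / 9 -7 -2 / 4 4 8]. Elementwise product with the kernel and sum: -4·1 + -9·-1 + -2·-2 + 9·1 + -7·-1 + -2·1 + 4·2.

31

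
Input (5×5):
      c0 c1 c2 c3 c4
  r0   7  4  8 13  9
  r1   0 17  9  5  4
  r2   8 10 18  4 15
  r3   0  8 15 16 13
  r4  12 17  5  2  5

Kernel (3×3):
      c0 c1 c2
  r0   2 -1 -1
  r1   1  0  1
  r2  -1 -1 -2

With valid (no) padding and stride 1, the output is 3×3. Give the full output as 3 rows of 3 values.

-43 -27 -45
-38 -21 -15
-36 -4 28

Output[0,0]: The receptive field on the input at this output position is [7 4 8 / 0 17 9 / 8 10 18]. Elementwise product with the kernel and sum: 7·2 + 4·-1 + 8·-1 + 0·1 + 9·1 + 8·-1 + 10·-1 + 18·-2.
Output[0,1]: The receptive field on the input at this output position is [4 8 13 / 17 9 5 / 10 18 4]. Elementwise product with the kernel and sum: 4·2 + 8·-1 + 13·-1 + 17·1 + 5·1 + 10·-1 + 18·-1 + 4·-2.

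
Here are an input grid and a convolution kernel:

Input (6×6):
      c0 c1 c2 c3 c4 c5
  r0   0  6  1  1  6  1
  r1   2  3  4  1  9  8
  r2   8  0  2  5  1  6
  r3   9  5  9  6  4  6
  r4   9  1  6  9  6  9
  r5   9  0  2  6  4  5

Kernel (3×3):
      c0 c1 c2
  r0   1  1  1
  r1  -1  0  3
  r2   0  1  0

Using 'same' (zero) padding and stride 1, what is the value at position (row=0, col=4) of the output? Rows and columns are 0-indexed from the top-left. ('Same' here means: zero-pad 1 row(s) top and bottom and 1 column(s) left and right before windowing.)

11

The receptive field on the zero-padded input at this output position is [0 0 0 / 1 6 1 / 1 9 8]. Elementwise product with the kernel and sum: 0·1 + 0·1 + 0·1 + 1·-1 + 1·3 + 9·1.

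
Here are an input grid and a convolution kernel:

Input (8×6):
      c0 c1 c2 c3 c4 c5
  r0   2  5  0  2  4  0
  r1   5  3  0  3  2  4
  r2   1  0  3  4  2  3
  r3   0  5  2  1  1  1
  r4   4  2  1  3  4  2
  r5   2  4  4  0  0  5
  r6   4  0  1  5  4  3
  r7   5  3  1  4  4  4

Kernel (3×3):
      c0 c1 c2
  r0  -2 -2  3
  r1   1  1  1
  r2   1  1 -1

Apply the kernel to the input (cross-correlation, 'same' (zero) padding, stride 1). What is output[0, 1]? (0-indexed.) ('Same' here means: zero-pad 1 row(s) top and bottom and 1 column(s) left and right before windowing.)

15

The receptive field on the zero-padded input at this output position is [0 0 0 / 2 5 0 / 5 3 0]. Elementwise product with the kernel and sum: 0·-2 + 0·-2 + 0·3 + 2·1 + 5·1 + 0·1 + 5·1 + 3·1 + 0·-1.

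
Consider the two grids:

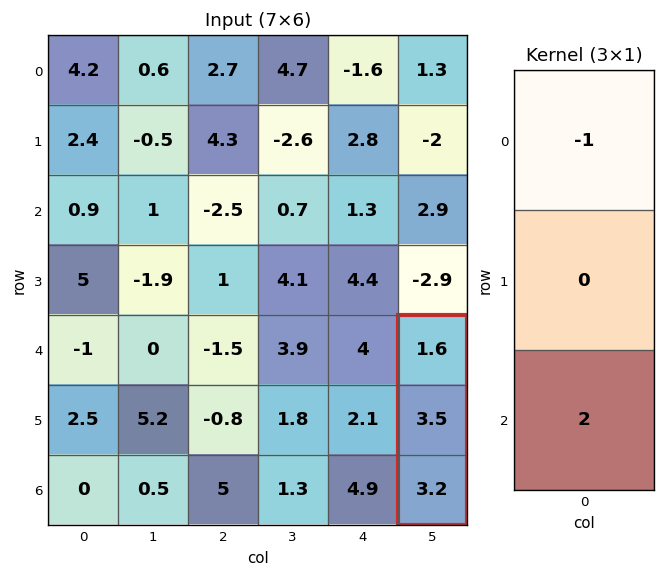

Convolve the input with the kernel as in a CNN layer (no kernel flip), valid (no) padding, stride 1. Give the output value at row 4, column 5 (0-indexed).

The receptive field on the input at this output position is [1.6 / 3.5 / 3.2]. Elementwise product with the kernel and sum: 1.6·-1 + 3.2·2.

4.8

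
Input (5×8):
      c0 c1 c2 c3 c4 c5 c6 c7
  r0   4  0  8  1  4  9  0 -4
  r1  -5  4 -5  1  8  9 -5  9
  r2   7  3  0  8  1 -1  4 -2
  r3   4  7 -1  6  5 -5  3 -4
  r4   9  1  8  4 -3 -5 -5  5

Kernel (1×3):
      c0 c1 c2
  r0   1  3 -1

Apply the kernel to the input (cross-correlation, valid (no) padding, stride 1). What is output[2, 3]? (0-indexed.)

The receptive field on the input at this output position is [8 1 -1]. Elementwise product with the kernel and sum: 8·1 + 1·3 + -1·-1.

12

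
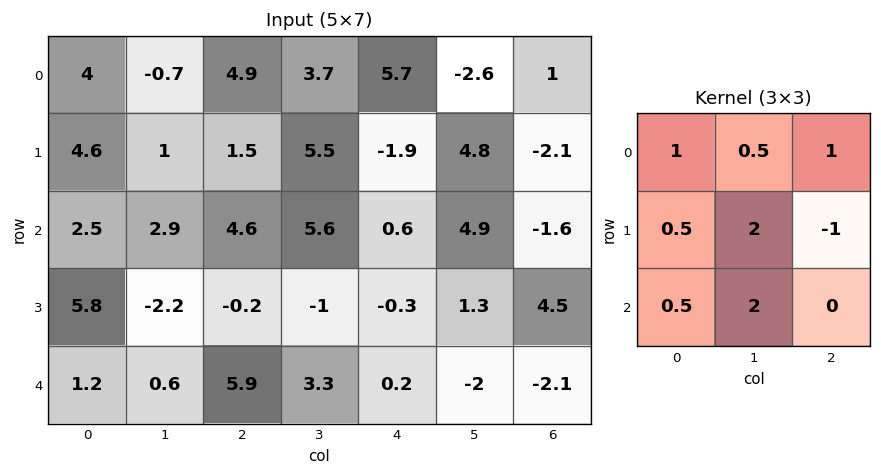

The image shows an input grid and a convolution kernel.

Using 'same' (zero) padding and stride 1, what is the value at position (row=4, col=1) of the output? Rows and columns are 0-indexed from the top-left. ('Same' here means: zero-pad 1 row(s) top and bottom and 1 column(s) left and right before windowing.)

The receptive field on the zero-padded input at this output position is [5.8 -2.2 -0.2 / 1.2 0.6 5.9 / 0 0 0]. Elementwise product with the kernel and sum: 5.8·1 + -2.2·0.5 + -0.2·1 + 1.2·0.5 + 0.6·2 + 5.9·-1 + 0·0.5 + 0·2.

0.4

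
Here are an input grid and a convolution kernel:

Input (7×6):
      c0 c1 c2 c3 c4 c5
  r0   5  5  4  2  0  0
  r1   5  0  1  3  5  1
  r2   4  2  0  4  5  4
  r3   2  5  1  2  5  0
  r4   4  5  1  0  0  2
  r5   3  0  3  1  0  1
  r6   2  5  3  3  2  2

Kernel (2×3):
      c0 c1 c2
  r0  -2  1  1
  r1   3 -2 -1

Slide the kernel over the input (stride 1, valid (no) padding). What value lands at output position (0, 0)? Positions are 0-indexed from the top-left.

The receptive field on the input at this output position is [5 5 4 / 5 0 1]. Elementwise product with the kernel and sum: 5·-2 + 5·1 + 4·1 + 5·3 + 0·-2 + 1·-1.

13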